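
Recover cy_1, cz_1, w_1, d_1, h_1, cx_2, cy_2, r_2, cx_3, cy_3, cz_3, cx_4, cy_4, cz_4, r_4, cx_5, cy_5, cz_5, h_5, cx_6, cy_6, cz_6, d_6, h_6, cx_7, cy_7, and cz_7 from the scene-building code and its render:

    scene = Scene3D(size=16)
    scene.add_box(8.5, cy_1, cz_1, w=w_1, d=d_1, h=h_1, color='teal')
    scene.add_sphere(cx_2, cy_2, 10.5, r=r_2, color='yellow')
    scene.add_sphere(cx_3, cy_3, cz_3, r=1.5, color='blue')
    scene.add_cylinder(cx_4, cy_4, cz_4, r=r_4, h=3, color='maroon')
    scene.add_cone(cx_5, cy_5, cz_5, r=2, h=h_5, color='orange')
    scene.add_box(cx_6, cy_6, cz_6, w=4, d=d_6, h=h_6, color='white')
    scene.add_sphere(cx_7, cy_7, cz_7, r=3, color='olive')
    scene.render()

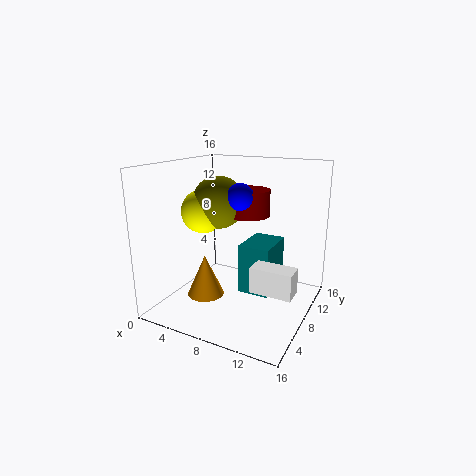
cy_1 = 7, cz_1 = 2, w_1 = 3.5, d_1 = 5, h_1 = 5.5, cx_2 = 3.5, cy_2 = 8, r_2 = 2.5, cx_3 = 8, cy_3 = 8.5, cz_3 = 12.5, cx_4 = 8, cy_4 = 10.5, cz_4 = 10, r_4 = 2.5, cx_5 = 5.5, cy_5 = 5, cz_5 = 2, h_5 = 4.5, cx_6 = 12, cy_6 = 2.5, cz_6 = 5, d_6 = 2, h_6 = 2.5, cx_7 = 5, cy_7 = 9, cz_7 = 11.5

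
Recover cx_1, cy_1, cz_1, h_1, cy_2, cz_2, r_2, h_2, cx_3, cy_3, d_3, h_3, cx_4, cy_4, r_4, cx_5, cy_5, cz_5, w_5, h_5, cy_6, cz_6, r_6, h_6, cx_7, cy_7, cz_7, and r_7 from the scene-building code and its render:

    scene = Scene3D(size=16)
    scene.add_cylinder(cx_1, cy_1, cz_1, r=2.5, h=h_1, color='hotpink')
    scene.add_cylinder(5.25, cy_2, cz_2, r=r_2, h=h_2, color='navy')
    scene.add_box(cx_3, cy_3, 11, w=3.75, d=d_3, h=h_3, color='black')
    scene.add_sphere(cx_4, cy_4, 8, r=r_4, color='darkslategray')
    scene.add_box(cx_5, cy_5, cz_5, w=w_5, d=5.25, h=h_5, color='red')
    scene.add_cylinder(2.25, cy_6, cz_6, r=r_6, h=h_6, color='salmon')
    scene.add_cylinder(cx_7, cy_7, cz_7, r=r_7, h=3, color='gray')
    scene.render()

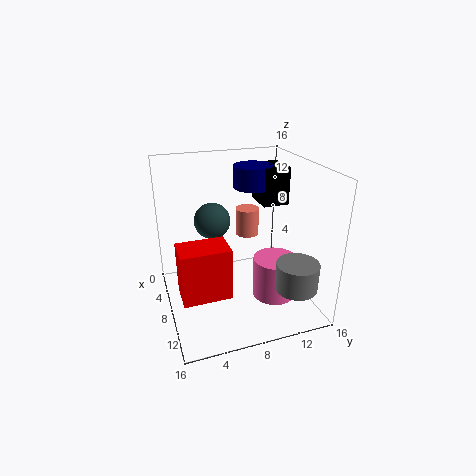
cx_1 = 9.5; cy_1 = 12; cz_1 = 0.75; h_1 = 4.75; cy_2 = 10.75; cz_2 = 12.75; r_2 = 2.25; h_2 = 2.5; cx_3 = 3.75; cy_3 = 11.25; d_3 = 3; h_3 = 4.25; cx_4 = 2.5; cy_4 = 6.5; r_4 = 2.25; cx_5 = 8; cy_5 = 1; cz_5 = 2.75; w_5 = 3.5; h_5 = 5.75; cy_6 = 11.25; cz_6 = 5.5; r_6 = 1.5; h_6 = 3.5; cx_7 = 13.25; cy_7 = 12.75; cz_7 = 3.75; r_7 = 2.25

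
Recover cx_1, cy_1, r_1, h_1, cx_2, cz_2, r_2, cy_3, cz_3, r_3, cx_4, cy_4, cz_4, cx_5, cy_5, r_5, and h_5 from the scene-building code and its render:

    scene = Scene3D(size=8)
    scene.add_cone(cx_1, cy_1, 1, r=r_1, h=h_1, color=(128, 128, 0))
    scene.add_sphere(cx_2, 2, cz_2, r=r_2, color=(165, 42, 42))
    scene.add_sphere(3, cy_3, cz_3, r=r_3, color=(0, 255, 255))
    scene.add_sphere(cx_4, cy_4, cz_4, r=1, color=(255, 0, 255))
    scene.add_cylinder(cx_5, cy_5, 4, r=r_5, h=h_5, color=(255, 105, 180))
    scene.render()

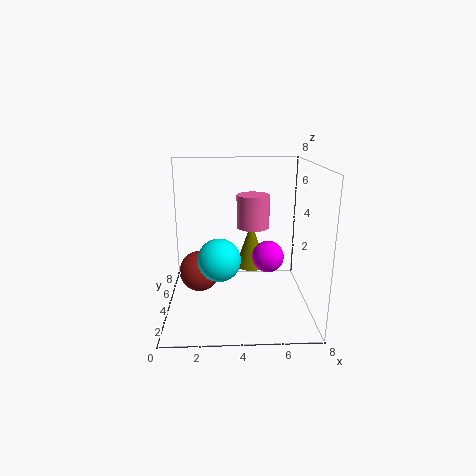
cx_1 = 5, cy_1 = 7, r_1 = 1, h_1 = 3, cx_2 = 2, cz_2 = 3, r_2 = 1, cy_3 = 1, cz_3 = 4, r_3 = 1, cx_4 = 6, cy_4 = 6, cz_4 = 2, cx_5 = 5, cy_5 = 6, r_5 = 1, h_5 = 2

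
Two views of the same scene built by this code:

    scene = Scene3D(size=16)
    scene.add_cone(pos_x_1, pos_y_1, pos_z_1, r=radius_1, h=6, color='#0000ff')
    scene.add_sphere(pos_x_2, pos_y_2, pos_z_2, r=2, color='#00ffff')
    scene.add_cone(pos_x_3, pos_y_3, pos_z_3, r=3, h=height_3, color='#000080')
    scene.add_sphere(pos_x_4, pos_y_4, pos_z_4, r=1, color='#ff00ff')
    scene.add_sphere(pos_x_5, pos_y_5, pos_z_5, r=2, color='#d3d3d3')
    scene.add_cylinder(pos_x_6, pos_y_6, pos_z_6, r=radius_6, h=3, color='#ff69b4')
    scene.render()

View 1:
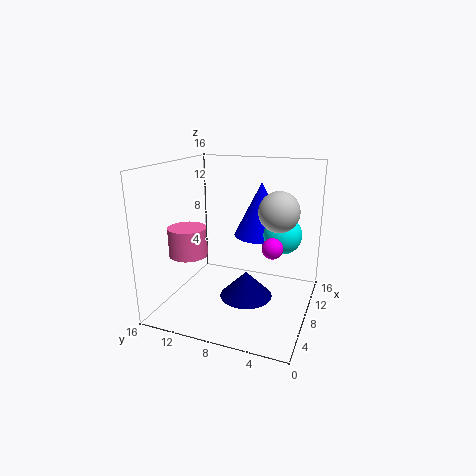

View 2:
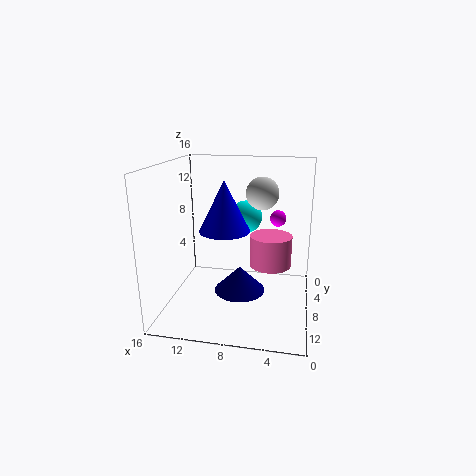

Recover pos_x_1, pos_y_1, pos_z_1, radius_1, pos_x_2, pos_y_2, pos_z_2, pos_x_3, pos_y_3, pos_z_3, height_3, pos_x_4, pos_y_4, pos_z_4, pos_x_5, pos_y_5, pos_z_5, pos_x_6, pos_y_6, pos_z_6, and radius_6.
pos_x_1 = 10, pos_y_1 = 6, pos_z_1 = 8, radius_1 = 3, pos_x_2 = 8, pos_y_2 = 3, pos_z_2 = 9, pos_x_3 = 8, pos_y_3 = 7, pos_z_3 = 1, height_3 = 3, pos_x_4 = 4, pos_y_4 = 3, pos_z_4 = 9, pos_x_5 = 6, pos_y_5 = 3, pos_z_5 = 12, pos_x_6 = 4, pos_y_6 = 12, pos_z_6 = 7, radius_6 = 2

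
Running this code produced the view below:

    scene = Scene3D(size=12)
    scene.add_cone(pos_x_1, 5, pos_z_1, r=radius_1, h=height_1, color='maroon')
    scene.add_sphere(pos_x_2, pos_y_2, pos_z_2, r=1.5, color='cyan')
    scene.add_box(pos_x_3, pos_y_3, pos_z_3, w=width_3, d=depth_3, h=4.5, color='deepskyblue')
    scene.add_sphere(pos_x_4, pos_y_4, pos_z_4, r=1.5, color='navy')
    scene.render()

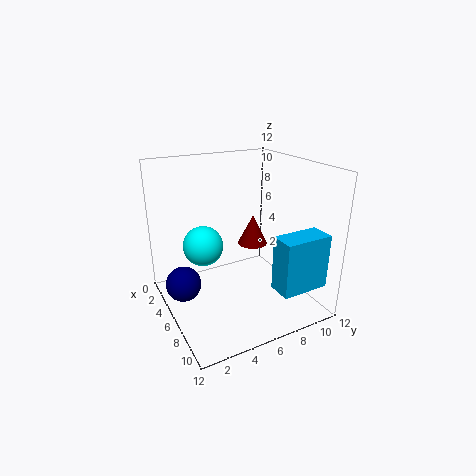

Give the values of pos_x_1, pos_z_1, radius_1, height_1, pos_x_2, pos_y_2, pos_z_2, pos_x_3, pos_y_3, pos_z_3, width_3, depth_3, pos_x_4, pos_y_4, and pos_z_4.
pos_x_1 = 10
pos_z_1 = 7.5
radius_1 = 1
height_1 = 2
pos_x_2 = 7
pos_y_2 = 2.5
pos_z_2 = 6.5
pos_x_3 = 9
pos_y_3 = 7.5
pos_z_3 = 2.5
width_3 = 2
depth_3 = 4
pos_x_4 = 4.5
pos_y_4 = 1.5
pos_z_4 = 2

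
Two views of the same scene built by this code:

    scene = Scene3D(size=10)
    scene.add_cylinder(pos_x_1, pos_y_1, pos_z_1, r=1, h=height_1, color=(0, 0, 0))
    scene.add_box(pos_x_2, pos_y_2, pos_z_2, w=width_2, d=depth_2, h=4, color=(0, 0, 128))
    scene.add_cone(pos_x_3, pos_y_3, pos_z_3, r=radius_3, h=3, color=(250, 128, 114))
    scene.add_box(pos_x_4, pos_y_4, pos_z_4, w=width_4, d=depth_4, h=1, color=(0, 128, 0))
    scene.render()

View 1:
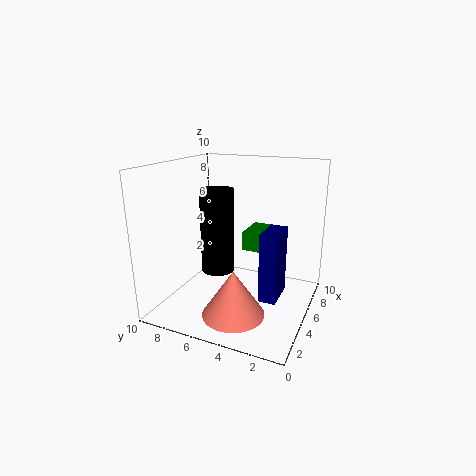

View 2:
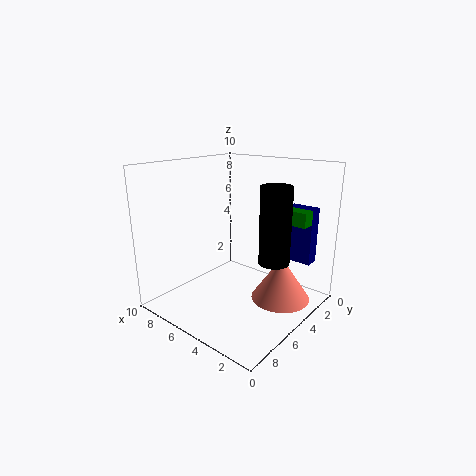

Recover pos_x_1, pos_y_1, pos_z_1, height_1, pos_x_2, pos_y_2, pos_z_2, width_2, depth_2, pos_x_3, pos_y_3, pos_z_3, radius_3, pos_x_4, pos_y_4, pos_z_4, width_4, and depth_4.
pos_x_1 = 2, pos_y_1 = 5, pos_z_1 = 4, height_1 = 5, pos_x_2 = 1, pos_y_2 = 1, pos_z_2 = 3, width_2 = 2, depth_2 = 1, pos_x_3 = 2, pos_y_3 = 4, pos_z_3 = 1, radius_3 = 2, pos_x_4 = 1, pos_y_4 = 1, pos_z_4 = 6, width_4 = 2, depth_4 = 2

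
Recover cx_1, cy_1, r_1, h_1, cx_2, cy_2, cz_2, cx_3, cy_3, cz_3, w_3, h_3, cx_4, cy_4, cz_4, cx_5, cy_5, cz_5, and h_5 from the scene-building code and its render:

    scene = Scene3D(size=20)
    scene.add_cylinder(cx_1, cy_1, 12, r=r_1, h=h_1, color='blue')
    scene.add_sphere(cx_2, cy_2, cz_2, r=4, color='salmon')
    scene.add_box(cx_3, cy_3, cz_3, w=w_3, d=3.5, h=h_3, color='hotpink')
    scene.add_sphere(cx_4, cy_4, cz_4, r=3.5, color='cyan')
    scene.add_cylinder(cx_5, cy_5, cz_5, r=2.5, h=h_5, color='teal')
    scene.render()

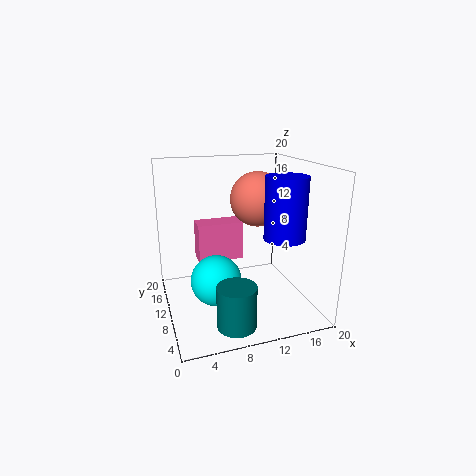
cx_1 = 13.5; cy_1 = 3; r_1 = 2.5; h_1 = 7.5; cx_2 = 14; cy_2 = 13; cz_2 = 14.5; cx_3 = 5.5; cy_3 = 15; cz_3 = 4.5; w_3 = 7; h_3 = 6; cx_4 = 6.5; cy_4 = 9; cz_4 = 4.5; cx_5 = 7.5; cy_5 = 3; cz_5 = 1; h_5 = 5.5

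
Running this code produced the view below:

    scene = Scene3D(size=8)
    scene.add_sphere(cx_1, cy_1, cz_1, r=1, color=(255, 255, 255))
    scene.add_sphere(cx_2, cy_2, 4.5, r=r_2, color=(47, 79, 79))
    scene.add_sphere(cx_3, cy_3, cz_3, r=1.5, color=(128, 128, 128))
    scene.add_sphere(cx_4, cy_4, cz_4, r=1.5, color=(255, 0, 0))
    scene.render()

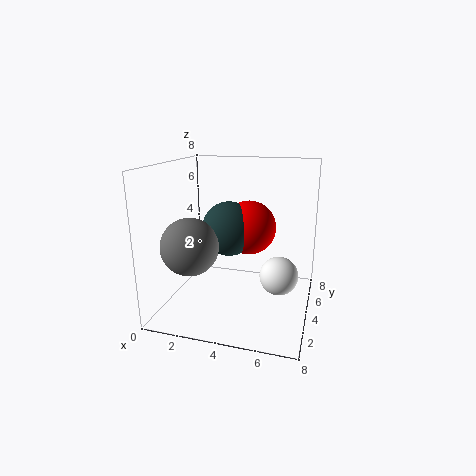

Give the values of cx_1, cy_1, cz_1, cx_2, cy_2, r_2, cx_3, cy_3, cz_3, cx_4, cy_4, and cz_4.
cx_1 = 6.5, cy_1 = 3, cz_1 = 2.5, cx_2 = 3.5, cy_2 = 4, r_2 = 1.5, cx_3 = 2, cy_3 = 2, cz_3 = 4, cx_4 = 4.5, cy_4 = 4.5, cz_4 = 4.5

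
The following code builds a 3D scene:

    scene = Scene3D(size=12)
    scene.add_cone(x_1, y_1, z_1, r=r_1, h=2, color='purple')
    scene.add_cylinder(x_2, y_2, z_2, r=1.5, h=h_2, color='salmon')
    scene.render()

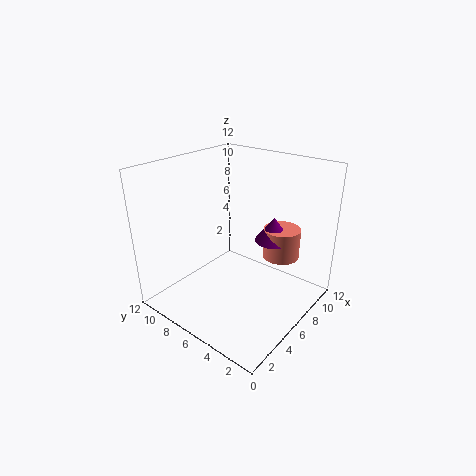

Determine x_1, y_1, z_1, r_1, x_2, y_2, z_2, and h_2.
x_1 = 7.5
y_1 = 3.5
z_1 = 6
r_1 = 1.5
x_2 = 8
y_2 = 3
z_2 = 4.5
h_2 = 2.5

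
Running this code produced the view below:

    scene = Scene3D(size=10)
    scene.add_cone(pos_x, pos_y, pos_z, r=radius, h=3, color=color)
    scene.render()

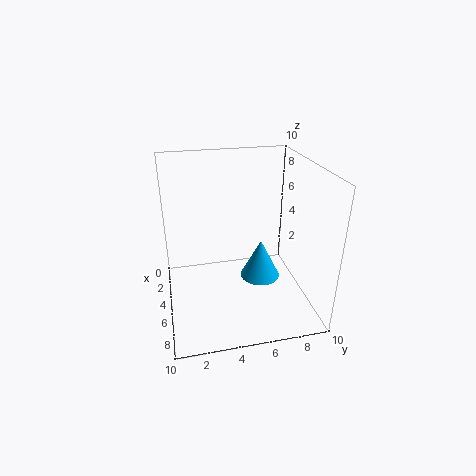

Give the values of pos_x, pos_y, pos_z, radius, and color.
pos_x = 4; pos_y = 7; pos_z = 1; radius = 1.5; color = 'deepskyblue'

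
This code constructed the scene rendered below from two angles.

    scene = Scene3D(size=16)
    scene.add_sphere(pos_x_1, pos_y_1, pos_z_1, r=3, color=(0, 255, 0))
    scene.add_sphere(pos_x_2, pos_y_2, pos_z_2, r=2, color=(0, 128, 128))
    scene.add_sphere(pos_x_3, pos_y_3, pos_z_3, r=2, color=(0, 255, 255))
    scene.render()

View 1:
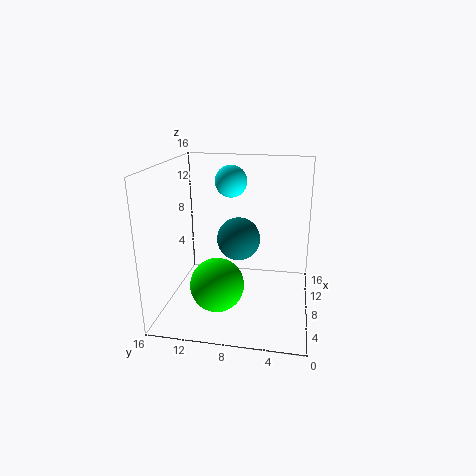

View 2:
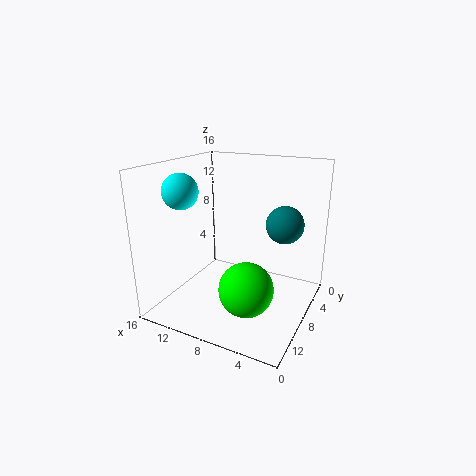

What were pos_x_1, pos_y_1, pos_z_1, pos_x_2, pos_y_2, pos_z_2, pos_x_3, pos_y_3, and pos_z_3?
pos_x_1 = 6
pos_y_1 = 10
pos_z_1 = 3
pos_x_2 = 3
pos_y_2 = 7
pos_z_2 = 10
pos_x_3 = 14
pos_y_3 = 10
pos_z_3 = 13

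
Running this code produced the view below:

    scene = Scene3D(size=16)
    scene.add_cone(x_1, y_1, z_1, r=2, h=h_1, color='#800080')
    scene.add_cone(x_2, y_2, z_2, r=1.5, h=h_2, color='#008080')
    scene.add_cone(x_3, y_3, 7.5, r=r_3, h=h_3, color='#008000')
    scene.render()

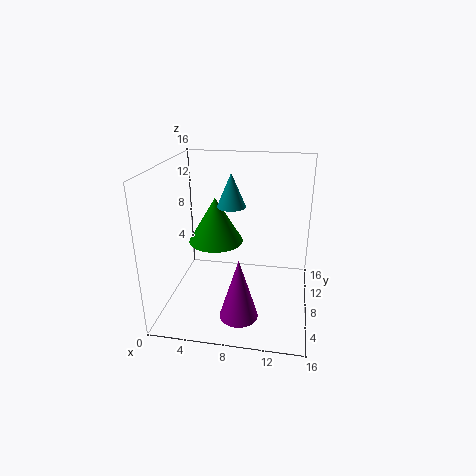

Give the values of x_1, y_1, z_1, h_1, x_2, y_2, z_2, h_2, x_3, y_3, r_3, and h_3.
x_1 = 9
y_1 = 3
z_1 = 1.5
h_1 = 6.5
x_2 = 7.5
y_2 = 7
z_2 = 12
h_2 = 3.5
x_3 = 5.5
y_3 = 8
r_3 = 3
h_3 = 5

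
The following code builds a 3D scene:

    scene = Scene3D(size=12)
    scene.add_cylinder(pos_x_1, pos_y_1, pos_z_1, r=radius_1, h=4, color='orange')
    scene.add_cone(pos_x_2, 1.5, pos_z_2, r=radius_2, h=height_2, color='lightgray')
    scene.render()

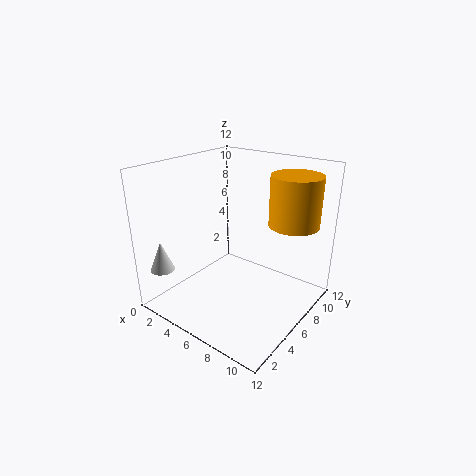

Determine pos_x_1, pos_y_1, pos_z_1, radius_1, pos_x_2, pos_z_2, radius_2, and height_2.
pos_x_1 = 10; pos_y_1 = 8; pos_z_1 = 7.5; radius_1 = 2; pos_x_2 = 1.5; pos_z_2 = 3.5; radius_2 = 1; height_2 = 2.5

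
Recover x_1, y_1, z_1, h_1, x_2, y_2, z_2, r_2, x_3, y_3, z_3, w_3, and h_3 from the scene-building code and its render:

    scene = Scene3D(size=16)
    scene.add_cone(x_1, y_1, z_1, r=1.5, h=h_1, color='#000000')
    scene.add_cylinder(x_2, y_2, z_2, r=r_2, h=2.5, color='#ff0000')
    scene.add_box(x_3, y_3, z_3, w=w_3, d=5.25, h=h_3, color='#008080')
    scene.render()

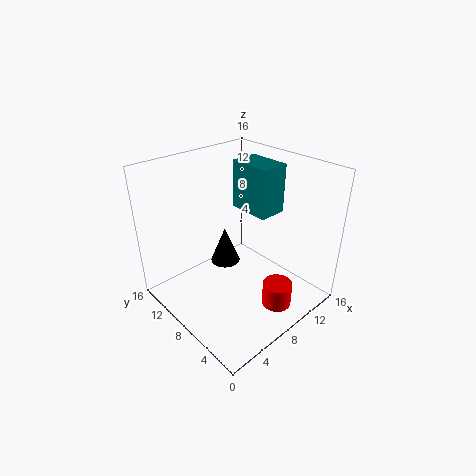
x_1 = 5.5, y_1 = 7.25, z_1 = 6.75, h_1 = 3.75, x_2 = 7.75, y_2 = 1.75, z_2 = 3, r_2 = 1.5, x_3 = 12, y_3 = 8, z_3 = 8.75, w_3 = 3.5, h_3 = 6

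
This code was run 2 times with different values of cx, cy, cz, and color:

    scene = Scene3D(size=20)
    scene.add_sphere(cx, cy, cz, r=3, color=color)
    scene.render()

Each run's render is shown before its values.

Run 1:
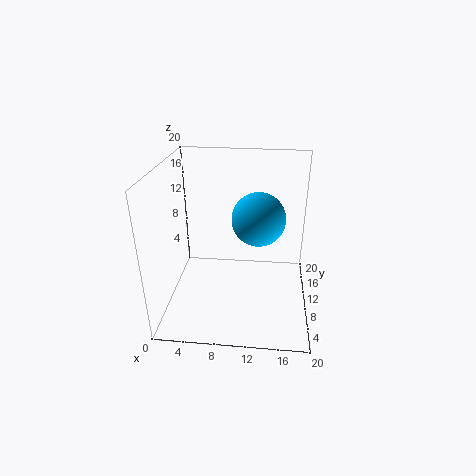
cx = 13, cy = 3.5, cz = 16, color = 'deepskyblue'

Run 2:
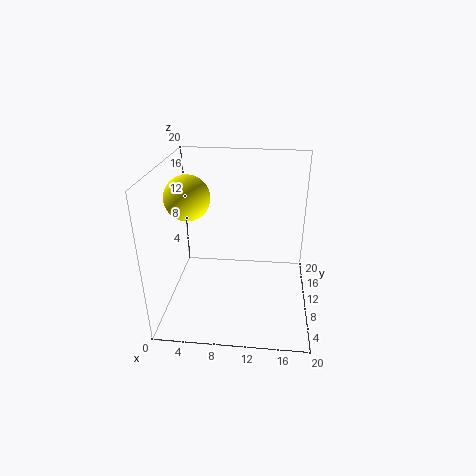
cx = 3.5, cy = 9, cz = 16, color = 'yellow'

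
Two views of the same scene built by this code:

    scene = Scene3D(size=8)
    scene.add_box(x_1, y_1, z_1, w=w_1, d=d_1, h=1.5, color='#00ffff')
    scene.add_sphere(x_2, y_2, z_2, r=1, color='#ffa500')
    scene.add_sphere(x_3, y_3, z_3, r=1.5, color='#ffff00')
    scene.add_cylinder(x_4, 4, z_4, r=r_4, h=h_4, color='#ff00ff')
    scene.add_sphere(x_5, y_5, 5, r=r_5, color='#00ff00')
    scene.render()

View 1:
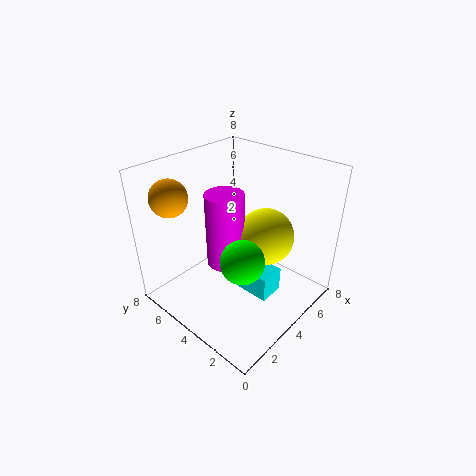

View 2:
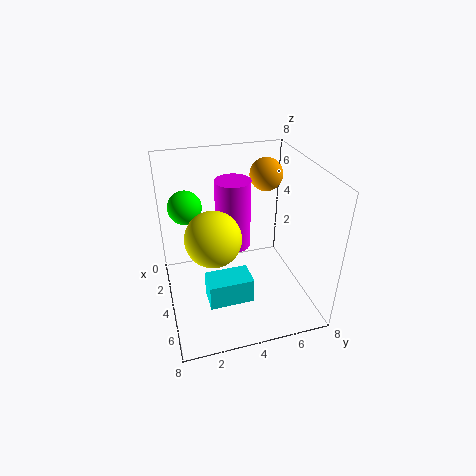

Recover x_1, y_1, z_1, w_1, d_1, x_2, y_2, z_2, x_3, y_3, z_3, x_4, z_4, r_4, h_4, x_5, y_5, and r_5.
x_1 = 4, y_1 = 2, z_1 = 0.5, w_1 = 1.5, d_1 = 2.5, x_2 = 1.5, y_2 = 6.5, z_2 = 6.5, x_3 = 4.5, y_3 = 2.5, z_3 = 4.5, x_4 = 3, z_4 = 3, r_4 = 1, h_4 = 4, x_5 = 1.5, y_5 = 1.5, r_5 = 1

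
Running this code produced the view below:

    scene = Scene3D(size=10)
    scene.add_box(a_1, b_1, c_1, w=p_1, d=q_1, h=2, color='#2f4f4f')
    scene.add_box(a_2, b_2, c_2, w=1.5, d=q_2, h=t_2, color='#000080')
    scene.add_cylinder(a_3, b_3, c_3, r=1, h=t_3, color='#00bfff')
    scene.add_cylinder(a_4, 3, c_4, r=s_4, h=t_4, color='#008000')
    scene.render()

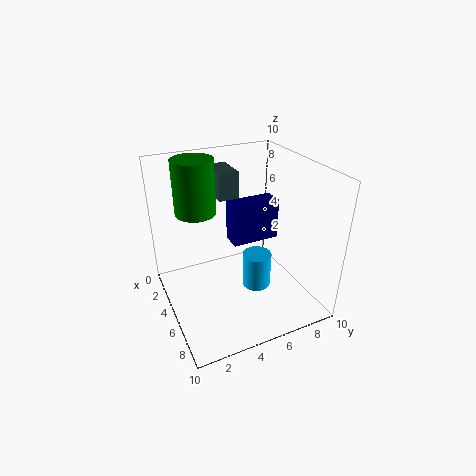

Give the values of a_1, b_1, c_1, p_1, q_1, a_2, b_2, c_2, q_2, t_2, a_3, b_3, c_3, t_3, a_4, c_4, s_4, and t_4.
a_1 = 0.5
b_1 = 4.5
c_1 = 7
p_1 = 2.5
q_1 = 1.5
a_2 = 3
b_2 = 5
c_2 = 4
q_2 = 3.5
t_2 = 3
a_3 = 6
b_3 = 6
c_3 = 1.5
t_3 = 2.5
a_4 = 2
c_4 = 6
s_4 = 1.5
t_4 = 4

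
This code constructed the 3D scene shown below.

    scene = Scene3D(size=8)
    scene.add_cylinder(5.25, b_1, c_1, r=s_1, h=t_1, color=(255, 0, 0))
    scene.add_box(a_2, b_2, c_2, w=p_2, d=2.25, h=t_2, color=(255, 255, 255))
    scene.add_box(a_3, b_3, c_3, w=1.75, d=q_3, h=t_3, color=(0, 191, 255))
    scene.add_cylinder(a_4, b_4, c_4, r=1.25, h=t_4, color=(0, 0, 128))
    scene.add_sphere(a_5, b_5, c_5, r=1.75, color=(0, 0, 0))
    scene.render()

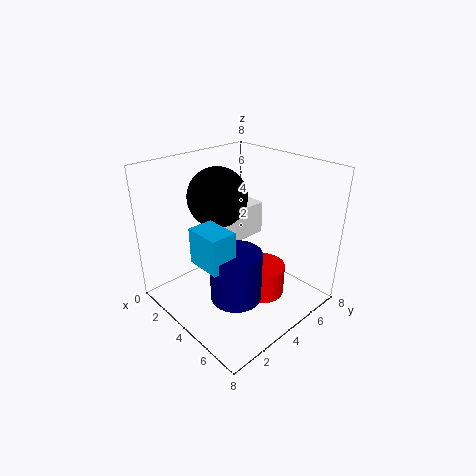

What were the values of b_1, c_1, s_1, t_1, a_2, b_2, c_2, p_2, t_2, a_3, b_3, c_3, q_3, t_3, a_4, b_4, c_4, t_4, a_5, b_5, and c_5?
b_1 = 4.75, c_1 = 0.75, s_1 = 1.25, t_1 = 1.75, a_2 = 1.75, b_2 = 4.75, c_2 = 3, p_2 = 1.25, t_2 = 2, a_3 = 4.5, b_3 = 0.5, c_3 = 4.25, q_3 = 1.25, t_3 = 1.75, a_4 = 6, b_4 = 2, c_4 = 2.25, t_4 = 2.5, a_5 = 2, b_5 = 4.25, c_5 = 5.75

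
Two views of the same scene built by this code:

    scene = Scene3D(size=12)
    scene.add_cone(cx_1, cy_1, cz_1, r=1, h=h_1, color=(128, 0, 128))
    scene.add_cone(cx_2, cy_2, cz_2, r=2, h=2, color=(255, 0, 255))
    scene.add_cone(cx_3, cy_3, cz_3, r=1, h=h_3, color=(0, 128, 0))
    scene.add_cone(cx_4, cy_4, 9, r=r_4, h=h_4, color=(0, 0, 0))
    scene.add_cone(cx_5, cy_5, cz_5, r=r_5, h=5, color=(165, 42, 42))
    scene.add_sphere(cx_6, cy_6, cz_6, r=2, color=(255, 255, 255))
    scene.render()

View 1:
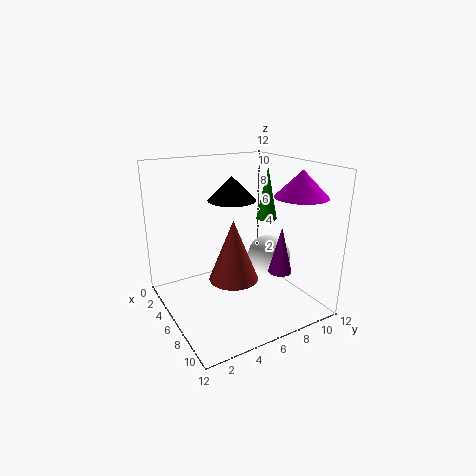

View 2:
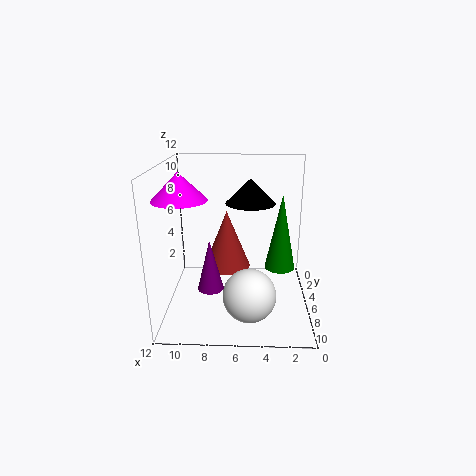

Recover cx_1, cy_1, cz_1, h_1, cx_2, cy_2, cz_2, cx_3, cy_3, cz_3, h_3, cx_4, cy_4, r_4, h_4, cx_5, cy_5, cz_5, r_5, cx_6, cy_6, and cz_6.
cx_1 = 8; cy_1 = 9; cz_1 = 3; h_1 = 4; cx_2 = 10; cy_2 = 9; cz_2 = 10; cx_3 = 3; cy_3 = 11; cz_3 = 6; h_3 = 5; cx_4 = 5; cy_4 = 6; r_4 = 2; h_4 = 2; cx_5 = 7; cy_5 = 5; cz_5 = 3; r_5 = 2; cx_6 = 5; cy_6 = 10; cz_6 = 3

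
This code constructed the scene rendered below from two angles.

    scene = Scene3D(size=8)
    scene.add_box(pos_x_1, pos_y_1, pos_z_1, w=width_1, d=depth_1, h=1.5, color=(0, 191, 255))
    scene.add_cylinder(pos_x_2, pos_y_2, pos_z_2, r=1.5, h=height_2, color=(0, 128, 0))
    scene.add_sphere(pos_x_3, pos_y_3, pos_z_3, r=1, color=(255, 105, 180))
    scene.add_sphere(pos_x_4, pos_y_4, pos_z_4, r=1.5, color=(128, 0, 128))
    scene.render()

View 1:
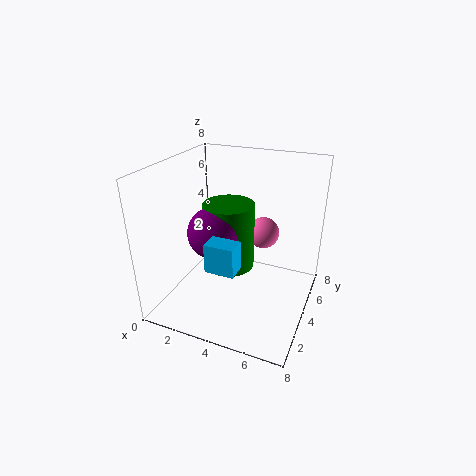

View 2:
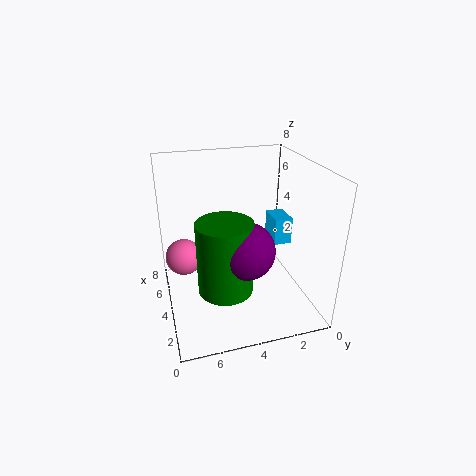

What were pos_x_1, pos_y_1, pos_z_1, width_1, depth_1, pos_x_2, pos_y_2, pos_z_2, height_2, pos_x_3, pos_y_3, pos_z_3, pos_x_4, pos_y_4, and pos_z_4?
pos_x_1 = 3.5
pos_y_1 = 1
pos_z_1 = 3.5
width_1 = 1.5
depth_1 = 1
pos_x_2 = 3
pos_y_2 = 5
pos_z_2 = 1.5
height_2 = 4
pos_x_3 = 4.5
pos_y_3 = 7
pos_z_3 = 3
pos_x_4 = 2.5
pos_y_4 = 4
pos_z_4 = 4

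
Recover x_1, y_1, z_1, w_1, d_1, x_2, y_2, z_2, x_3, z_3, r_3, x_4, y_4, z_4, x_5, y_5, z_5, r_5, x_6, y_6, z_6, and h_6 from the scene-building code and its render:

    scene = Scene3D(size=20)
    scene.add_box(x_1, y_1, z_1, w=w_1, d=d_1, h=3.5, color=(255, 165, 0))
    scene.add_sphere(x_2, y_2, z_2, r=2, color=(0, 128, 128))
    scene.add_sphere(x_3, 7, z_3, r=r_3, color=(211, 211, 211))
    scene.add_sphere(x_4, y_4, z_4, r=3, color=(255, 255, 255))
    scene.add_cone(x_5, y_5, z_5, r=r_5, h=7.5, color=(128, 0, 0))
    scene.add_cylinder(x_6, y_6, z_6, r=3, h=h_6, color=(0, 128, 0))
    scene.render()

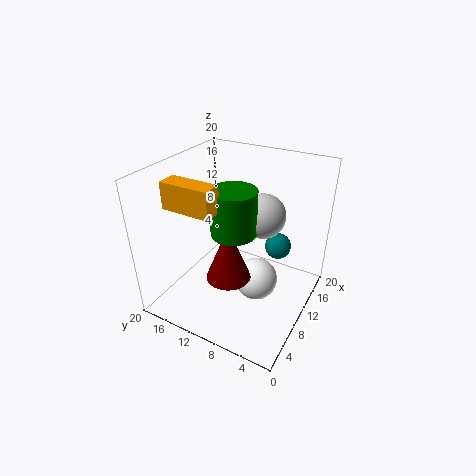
x_1 = 3
y_1 = 10
z_1 = 16
w_1 = 2.5
d_1 = 6.5
x_2 = 16.5
y_2 = 6.5
z_2 = 6
x_3 = 11.5
z_3 = 13.5
r_3 = 3
x_4 = 10
y_4 = 7
z_4 = 4
x_5 = 6.5
y_5 = 9.5
z_5 = 6
r_5 = 3
x_6 = 8
y_6 = 9.5
z_6 = 12
h_6 = 6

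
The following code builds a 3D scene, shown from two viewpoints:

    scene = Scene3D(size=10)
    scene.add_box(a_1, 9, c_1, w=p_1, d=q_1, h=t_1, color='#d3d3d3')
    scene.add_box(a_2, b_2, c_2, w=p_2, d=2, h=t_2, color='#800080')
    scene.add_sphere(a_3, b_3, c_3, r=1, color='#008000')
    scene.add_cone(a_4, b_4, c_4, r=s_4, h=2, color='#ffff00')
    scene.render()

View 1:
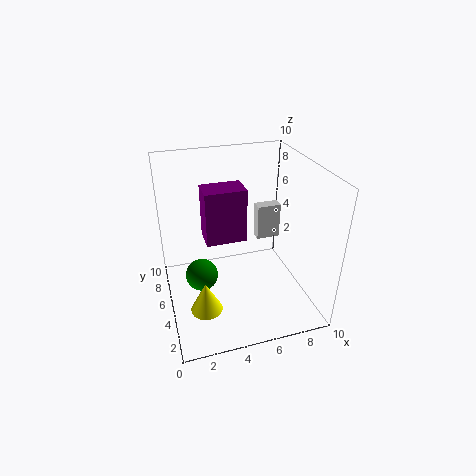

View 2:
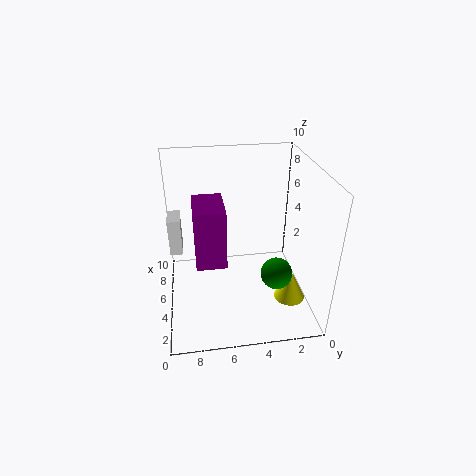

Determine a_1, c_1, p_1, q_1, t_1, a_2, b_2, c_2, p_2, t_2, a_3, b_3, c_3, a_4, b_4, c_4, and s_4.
a_1 = 8, c_1 = 2, p_1 = 2, q_1 = 1, t_1 = 3, a_2 = 3, b_2 = 6, c_2 = 4, p_2 = 3, t_2 = 4, a_3 = 2, b_3 = 3, c_3 = 4, a_4 = 2, b_4 = 2, c_4 = 2, s_4 = 1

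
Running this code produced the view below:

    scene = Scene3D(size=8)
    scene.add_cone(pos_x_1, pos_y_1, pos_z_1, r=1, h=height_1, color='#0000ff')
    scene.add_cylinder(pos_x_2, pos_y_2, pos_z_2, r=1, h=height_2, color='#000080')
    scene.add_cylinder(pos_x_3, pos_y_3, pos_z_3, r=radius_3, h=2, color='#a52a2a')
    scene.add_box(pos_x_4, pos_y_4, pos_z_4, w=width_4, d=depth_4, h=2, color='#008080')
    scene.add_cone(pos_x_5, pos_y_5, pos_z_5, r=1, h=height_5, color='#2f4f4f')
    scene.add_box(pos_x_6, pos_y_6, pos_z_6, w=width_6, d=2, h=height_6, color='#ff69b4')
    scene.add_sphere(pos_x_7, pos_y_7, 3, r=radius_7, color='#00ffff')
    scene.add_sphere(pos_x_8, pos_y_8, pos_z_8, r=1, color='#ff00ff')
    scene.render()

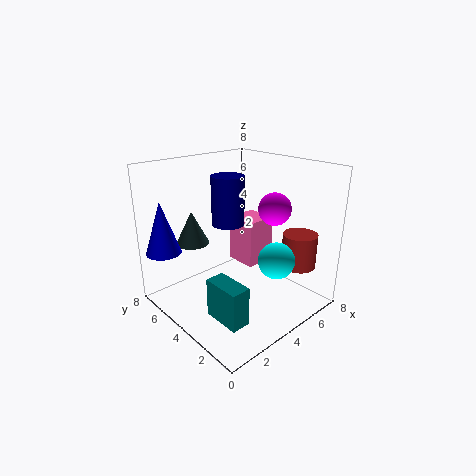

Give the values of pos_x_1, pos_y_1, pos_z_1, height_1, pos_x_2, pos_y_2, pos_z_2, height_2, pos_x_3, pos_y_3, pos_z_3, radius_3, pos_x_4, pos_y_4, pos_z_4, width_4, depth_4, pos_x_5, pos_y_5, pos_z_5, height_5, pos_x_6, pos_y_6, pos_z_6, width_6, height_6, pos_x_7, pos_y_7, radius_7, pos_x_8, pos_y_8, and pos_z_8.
pos_x_1 = 1; pos_y_1 = 7; pos_z_1 = 3; height_1 = 3; pos_x_2 = 5; pos_y_2 = 6; pos_z_2 = 4; height_2 = 3; pos_x_3 = 7; pos_y_3 = 2; pos_z_3 = 2; radius_3 = 1; pos_x_4 = 1; pos_y_4 = 1; pos_z_4 = 1; width_4 = 1; depth_4 = 2; pos_x_5 = 3; pos_y_5 = 7; pos_z_5 = 3; height_5 = 2; pos_x_6 = 6; pos_y_6 = 5; pos_z_6 = 1; width_6 = 2; height_6 = 3; pos_x_7 = 5; pos_y_7 = 2; radius_7 = 1; pos_x_8 = 7; pos_y_8 = 4; pos_z_8 = 5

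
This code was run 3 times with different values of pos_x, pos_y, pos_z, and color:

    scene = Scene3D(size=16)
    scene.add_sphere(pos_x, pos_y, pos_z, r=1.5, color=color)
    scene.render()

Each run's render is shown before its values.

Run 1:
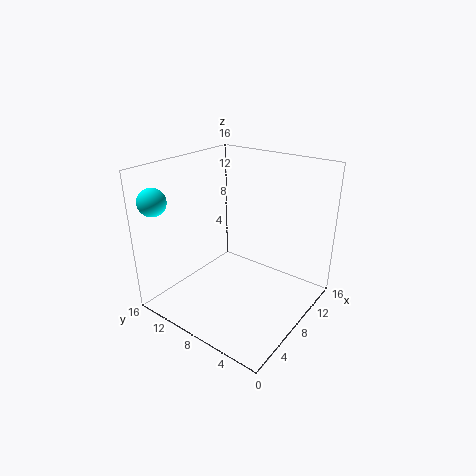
pos_x = 2, pos_y = 14.5, pos_z = 12.5, color = 'cyan'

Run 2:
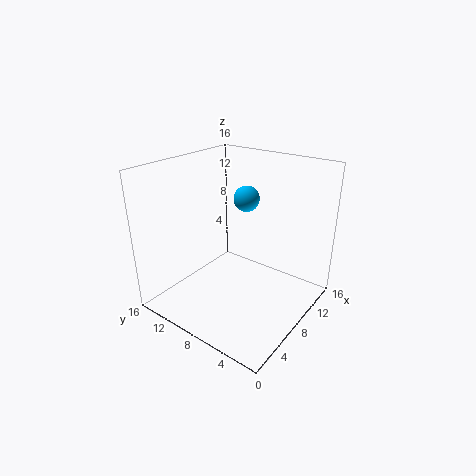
pos_x = 11, pos_y = 9, pos_z = 11.5, color = 'deepskyblue'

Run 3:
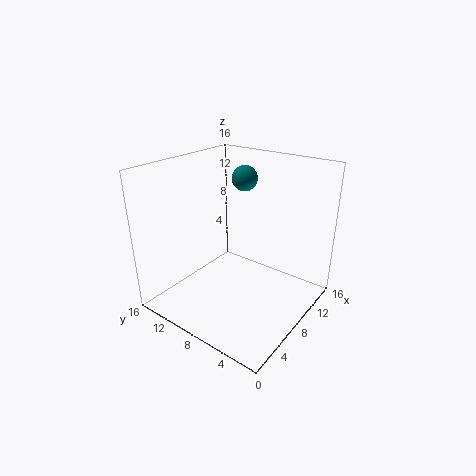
pos_x = 12, pos_y = 10, pos_z = 13.5, color = 'teal'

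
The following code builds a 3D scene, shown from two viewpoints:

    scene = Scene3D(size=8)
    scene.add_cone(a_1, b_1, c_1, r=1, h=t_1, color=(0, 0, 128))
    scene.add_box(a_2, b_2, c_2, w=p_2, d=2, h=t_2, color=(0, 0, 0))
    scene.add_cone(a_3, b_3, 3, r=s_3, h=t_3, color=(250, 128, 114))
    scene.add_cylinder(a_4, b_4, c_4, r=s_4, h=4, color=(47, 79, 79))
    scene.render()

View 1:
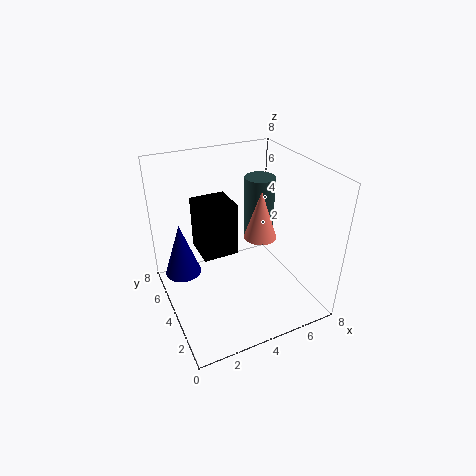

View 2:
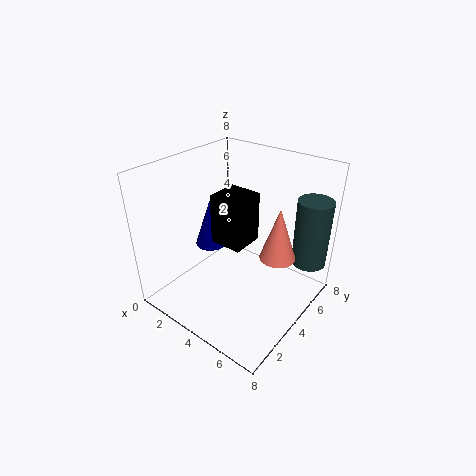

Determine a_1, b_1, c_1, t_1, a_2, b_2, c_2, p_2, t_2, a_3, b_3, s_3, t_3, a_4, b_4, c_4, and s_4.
a_1 = 1
b_1 = 5
c_1 = 2
t_1 = 3
a_2 = 2
b_2 = 4
c_2 = 3
p_2 = 2
t_2 = 3
a_3 = 6
b_3 = 5
s_3 = 1
t_3 = 3
a_4 = 7
b_4 = 7
c_4 = 2
s_4 = 1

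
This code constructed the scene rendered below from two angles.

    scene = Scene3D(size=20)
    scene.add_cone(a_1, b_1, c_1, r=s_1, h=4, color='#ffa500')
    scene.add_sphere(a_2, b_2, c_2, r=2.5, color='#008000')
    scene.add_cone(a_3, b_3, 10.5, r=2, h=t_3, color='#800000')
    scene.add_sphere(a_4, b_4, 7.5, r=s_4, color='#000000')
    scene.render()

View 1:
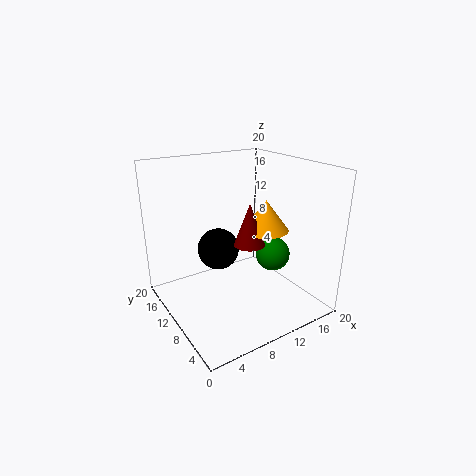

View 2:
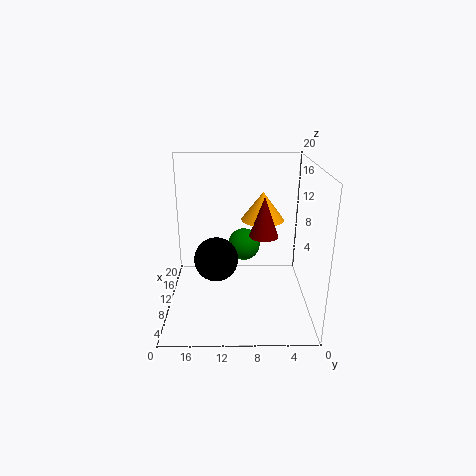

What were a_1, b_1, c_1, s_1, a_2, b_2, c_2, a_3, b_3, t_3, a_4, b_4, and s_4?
a_1 = 12, b_1 = 6.5, c_1 = 12, s_1 = 3, a_2 = 15.5, b_2 = 9, c_2 = 6.5, a_3 = 9.5, b_3 = 6.5, t_3 = 5.5, a_4 = 8.5, b_4 = 13, s_4 = 3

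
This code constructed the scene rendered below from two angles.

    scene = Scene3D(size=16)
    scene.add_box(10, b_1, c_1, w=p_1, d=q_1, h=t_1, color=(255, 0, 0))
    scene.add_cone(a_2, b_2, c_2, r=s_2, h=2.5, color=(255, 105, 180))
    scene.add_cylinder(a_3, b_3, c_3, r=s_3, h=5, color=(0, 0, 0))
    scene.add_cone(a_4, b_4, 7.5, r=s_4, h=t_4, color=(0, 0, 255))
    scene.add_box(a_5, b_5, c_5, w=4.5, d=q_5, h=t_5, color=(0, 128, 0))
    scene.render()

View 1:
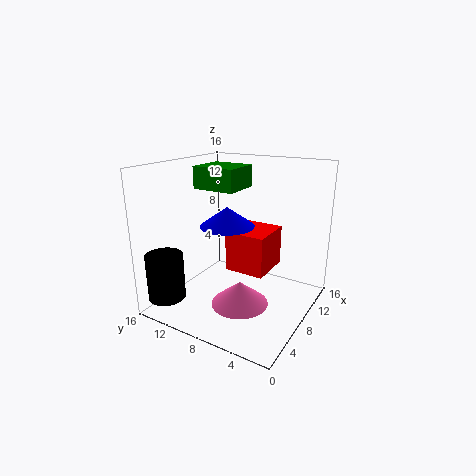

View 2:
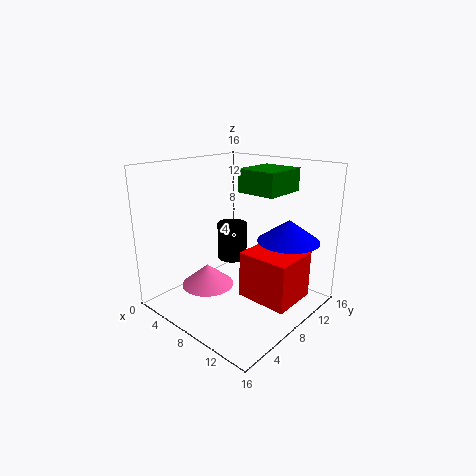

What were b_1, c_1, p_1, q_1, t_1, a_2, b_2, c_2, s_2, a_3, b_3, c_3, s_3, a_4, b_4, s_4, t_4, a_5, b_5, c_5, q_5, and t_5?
b_1 = 6
c_1 = 2.5
p_1 = 5.5
q_1 = 5
t_1 = 5
a_2 = 5
b_2 = 6
c_2 = 2
s_2 = 3
a_3 = 2
b_3 = 13.5
c_3 = 2
s_3 = 2
a_4 = 12
b_4 = 12
s_4 = 3.5
t_4 = 2.5
a_5 = 7.5
b_5 = 8.5
c_5 = 13
q_5 = 5
t_5 = 2.5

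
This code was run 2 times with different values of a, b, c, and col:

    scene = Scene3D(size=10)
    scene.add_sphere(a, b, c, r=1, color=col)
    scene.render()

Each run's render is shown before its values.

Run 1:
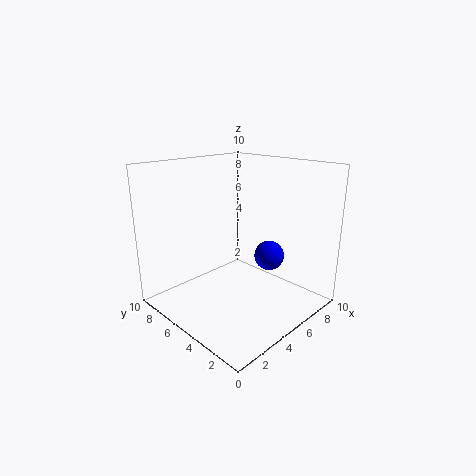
a = 6; b = 3; c = 4; col = 'blue'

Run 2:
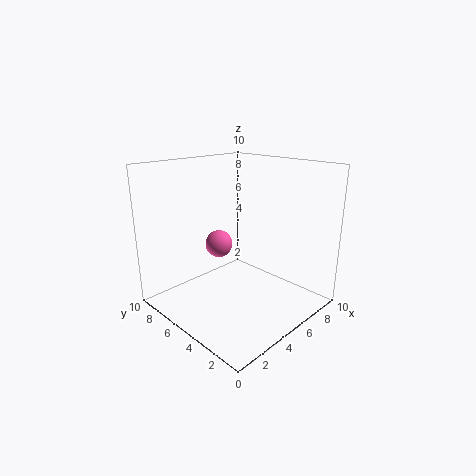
a = 5; b = 7; c = 4; col = 'hotpink'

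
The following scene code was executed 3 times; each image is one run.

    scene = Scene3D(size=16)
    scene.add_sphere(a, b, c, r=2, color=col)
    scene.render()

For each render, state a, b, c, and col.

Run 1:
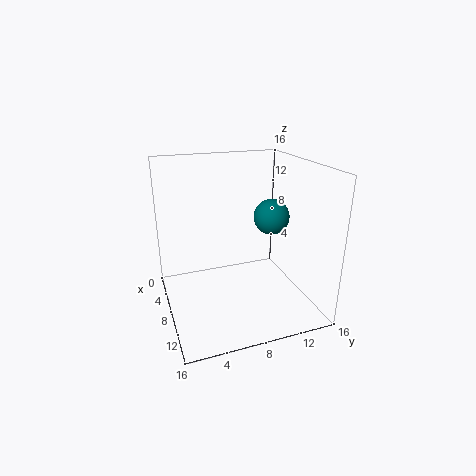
a = 8
b = 12
c = 10
col = 'teal'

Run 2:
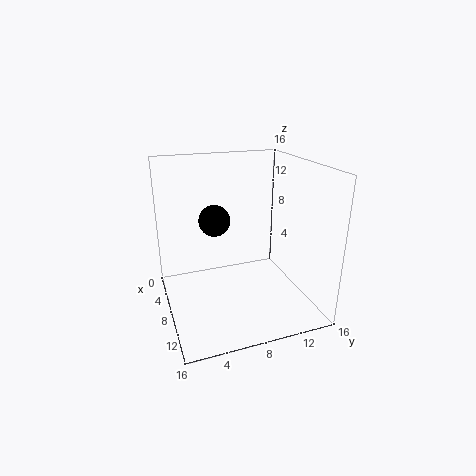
a = 2
b = 7
c = 8
col = 'black'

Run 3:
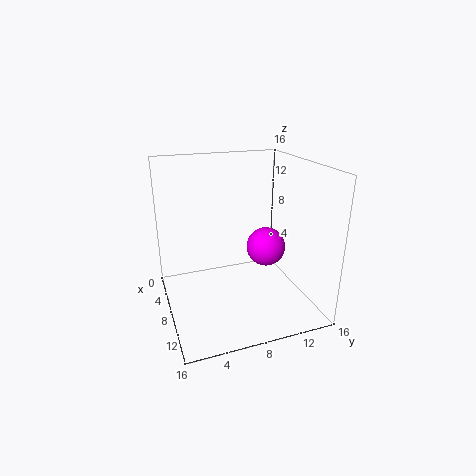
a = 11
b = 10
c = 8
col = 'magenta'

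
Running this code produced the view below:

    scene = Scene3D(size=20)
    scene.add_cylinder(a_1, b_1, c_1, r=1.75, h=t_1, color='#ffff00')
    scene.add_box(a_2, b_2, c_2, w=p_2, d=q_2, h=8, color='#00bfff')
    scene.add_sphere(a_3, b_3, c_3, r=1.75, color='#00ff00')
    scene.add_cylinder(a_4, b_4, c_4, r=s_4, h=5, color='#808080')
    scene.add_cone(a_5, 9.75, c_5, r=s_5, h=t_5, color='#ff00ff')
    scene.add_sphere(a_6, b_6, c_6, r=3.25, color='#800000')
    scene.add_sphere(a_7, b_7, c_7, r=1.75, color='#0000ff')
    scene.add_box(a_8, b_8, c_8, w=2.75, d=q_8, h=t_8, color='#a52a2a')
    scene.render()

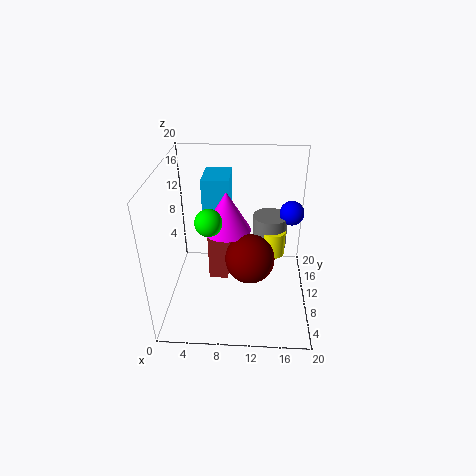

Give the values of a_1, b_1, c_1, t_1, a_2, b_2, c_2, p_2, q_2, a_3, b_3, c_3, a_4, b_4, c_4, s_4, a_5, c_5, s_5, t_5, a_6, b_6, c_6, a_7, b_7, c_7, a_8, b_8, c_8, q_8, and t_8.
a_1 = 15, b_1 = 12.25, c_1 = 6.25, t_1 = 3.75, a_2 = 4.5, b_2 = 13.75, c_2 = 8.75, p_2 = 4, q_2 = 5.5, a_3 = 6.5, b_3 = 7, c_3 = 14, a_4 = 14.5, b_4 = 13.5, c_4 = 6.75, s_4 = 2.5, a_5 = 8.5, c_5 = 11.5, s_5 = 3.25, t_5 = 5.5, a_6 = 11.75, b_6 = 7, c_6 = 8.75, a_7 = 17.5, b_7 = 13.5, c_7 = 12.25, a_8 = 5.75, b_8 = 9.75, c_8 = 3, q_8 = 7, t_8 = 8.75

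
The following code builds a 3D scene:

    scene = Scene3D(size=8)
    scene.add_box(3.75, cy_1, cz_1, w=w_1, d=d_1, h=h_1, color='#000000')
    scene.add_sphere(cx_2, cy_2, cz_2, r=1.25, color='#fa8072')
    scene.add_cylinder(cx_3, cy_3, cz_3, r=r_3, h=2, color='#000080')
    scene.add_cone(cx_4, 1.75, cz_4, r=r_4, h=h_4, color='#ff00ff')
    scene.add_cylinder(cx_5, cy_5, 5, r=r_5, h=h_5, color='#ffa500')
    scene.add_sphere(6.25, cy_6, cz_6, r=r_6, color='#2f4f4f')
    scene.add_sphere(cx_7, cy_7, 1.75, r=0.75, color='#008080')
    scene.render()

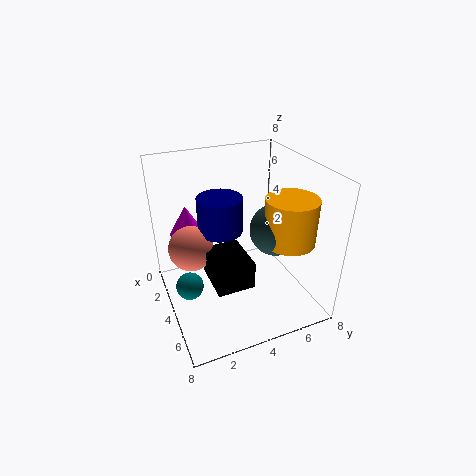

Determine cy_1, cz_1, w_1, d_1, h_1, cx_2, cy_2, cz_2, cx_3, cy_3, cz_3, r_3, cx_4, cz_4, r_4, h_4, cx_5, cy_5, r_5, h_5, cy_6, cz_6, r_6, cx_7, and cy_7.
cy_1 = 2, cz_1 = 2.25, w_1 = 2.5, d_1 = 2, h_1 = 1.5, cx_2 = 3.25, cy_2 = 1.5, cz_2 = 3.5, cx_3 = 3.25, cy_3 = 3.25, cz_3 = 4.25, r_3 = 1.25, cx_4 = 1.5, cz_4 = 3.5, r_4 = 1, h_4 = 1.75, cx_5 = 6.75, cy_5 = 5.5, r_5 = 1.25, h_5 = 2.25, cy_6 = 5, cz_6 = 5.5, r_6 = 1.25, cx_7 = 4.25, cy_7 = 1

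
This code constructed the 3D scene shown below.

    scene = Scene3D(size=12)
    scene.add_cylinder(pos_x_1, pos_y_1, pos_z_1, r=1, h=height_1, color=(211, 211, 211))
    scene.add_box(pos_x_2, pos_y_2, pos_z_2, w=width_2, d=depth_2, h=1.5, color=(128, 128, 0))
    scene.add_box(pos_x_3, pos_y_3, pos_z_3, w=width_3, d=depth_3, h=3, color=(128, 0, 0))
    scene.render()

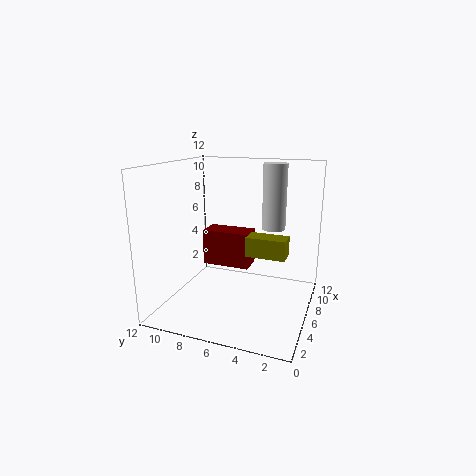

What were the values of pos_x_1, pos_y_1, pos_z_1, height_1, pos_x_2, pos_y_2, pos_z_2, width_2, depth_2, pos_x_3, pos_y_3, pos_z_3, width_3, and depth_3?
pos_x_1 = 8
pos_y_1 = 3.5
pos_z_1 = 6.5
height_1 = 5.5
pos_x_2 = 3.5
pos_y_2 = 1.5
pos_z_2 = 5.5
width_2 = 1.5
depth_2 = 3
pos_x_3 = 5.5
pos_y_3 = 5
pos_z_3 = 3.5
width_3 = 2
depth_3 = 4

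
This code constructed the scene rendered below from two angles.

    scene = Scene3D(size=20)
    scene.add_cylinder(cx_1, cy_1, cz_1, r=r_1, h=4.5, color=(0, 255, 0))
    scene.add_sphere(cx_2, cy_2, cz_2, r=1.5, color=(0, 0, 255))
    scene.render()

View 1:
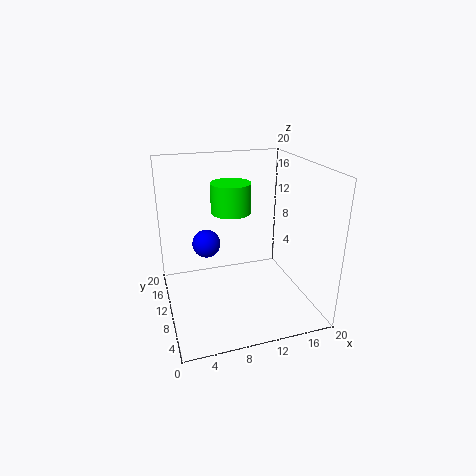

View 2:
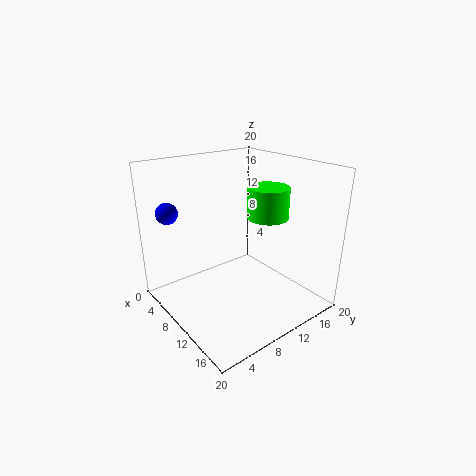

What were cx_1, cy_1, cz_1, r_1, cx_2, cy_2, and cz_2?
cx_1 = 10.5
cy_1 = 15
cz_1 = 12
r_1 = 3
cx_2 = 4
cy_2 = 2.5
cz_2 = 13.5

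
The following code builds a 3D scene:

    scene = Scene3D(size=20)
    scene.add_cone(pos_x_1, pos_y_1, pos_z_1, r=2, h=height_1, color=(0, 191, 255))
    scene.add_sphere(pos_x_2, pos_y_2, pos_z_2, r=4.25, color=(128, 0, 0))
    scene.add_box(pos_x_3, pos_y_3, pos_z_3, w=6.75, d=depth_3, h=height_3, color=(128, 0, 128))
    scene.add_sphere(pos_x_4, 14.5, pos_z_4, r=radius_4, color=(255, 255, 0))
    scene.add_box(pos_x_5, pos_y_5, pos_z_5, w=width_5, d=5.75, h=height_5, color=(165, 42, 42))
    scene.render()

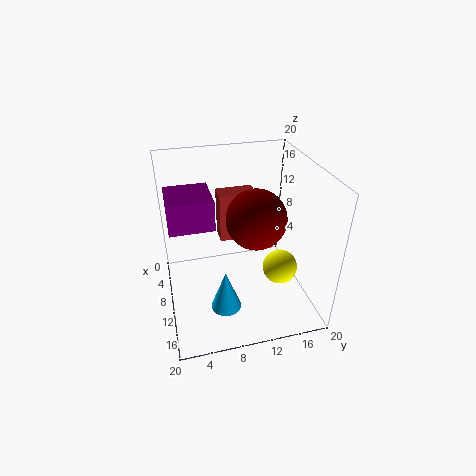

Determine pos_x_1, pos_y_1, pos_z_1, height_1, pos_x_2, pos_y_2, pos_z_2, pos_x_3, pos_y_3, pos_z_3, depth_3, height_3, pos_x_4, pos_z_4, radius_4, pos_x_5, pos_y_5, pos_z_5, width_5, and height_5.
pos_x_1 = 15.25; pos_y_1 = 7; pos_z_1 = 3; height_1 = 5.5; pos_x_2 = 9.5; pos_y_2 = 12.75; pos_z_2 = 12.25; pos_x_3 = 1.5; pos_y_3 = 0.75; pos_z_3 = 10.5; depth_3 = 6.5; height_3 = 4.5; pos_x_4 = 14.75; pos_z_4 = 7.75; radius_4 = 2.25; pos_x_5 = 0.75; pos_y_5 = 8.75; pos_z_5 = 5.75; width_5 = 3.25; height_5 = 7.75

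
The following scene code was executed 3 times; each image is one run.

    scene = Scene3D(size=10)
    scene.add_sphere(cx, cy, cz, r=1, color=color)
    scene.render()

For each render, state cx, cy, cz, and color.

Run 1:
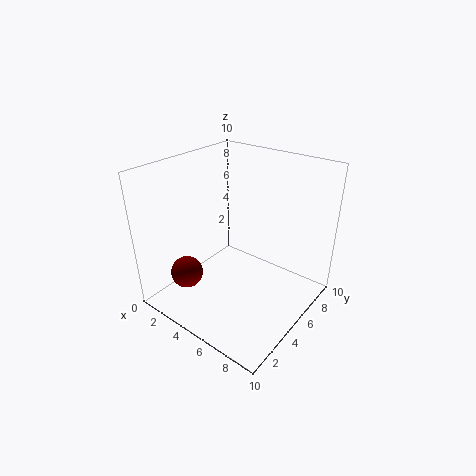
cx = 4, cy = 1, cz = 4, color = 'maroon'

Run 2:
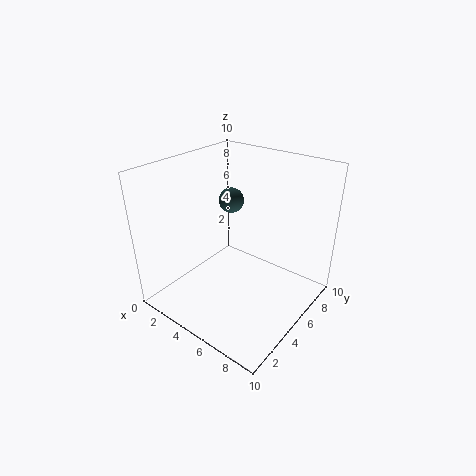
cx = 2, cy = 8, cz = 6, color = 'darkslategray'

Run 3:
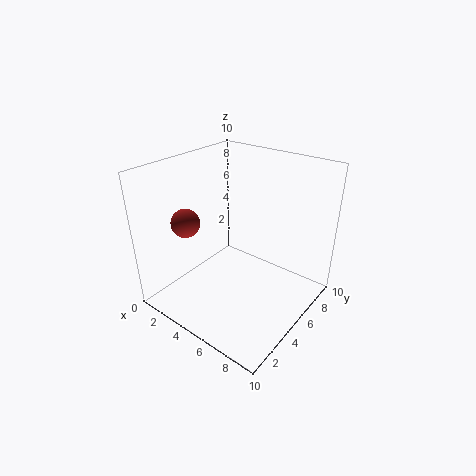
cx = 2, cy = 3, cz = 6, color = 'brown'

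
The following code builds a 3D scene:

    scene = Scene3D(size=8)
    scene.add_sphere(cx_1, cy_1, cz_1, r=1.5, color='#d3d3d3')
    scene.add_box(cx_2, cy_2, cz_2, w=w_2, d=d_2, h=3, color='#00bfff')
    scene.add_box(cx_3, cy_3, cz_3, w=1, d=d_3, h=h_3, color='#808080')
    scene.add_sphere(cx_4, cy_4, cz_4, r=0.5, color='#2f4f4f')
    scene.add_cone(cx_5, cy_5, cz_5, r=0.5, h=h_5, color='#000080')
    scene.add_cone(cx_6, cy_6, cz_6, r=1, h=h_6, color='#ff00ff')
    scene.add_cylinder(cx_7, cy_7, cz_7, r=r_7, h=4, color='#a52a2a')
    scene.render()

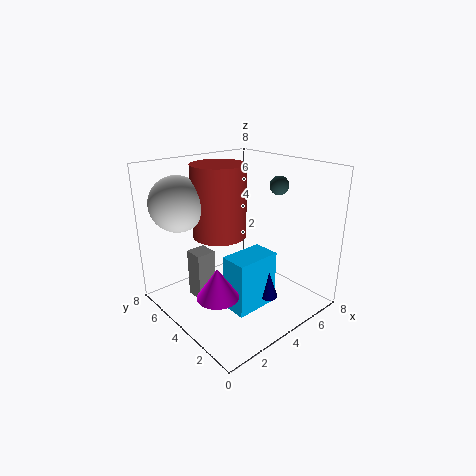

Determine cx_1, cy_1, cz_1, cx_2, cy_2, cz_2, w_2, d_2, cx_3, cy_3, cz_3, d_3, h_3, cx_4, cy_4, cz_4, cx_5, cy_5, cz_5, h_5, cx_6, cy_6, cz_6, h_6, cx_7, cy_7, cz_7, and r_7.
cx_1 = 1.5; cy_1 = 6; cz_1 = 6; cx_2 = 2.5; cy_2 = 2; cz_2 = 0.5; w_2 = 2.5; d_2 = 1.5; cx_3 = 1; cy_3 = 3.5; cz_3 = 1.5; d_3 = 1; h_3 = 2.5; cx_4 = 5.5; cy_4 = 2.5; cz_4 = 7; cx_5 = 4.5; cy_5 = 2; cz_5 = 1; h_5 = 1.5; cx_6 = 1; cy_6 = 2; cz_6 = 2.5; h_6 = 1.5; cx_7 = 3.5; cy_7 = 5; cz_7 = 4; r_7 = 1.5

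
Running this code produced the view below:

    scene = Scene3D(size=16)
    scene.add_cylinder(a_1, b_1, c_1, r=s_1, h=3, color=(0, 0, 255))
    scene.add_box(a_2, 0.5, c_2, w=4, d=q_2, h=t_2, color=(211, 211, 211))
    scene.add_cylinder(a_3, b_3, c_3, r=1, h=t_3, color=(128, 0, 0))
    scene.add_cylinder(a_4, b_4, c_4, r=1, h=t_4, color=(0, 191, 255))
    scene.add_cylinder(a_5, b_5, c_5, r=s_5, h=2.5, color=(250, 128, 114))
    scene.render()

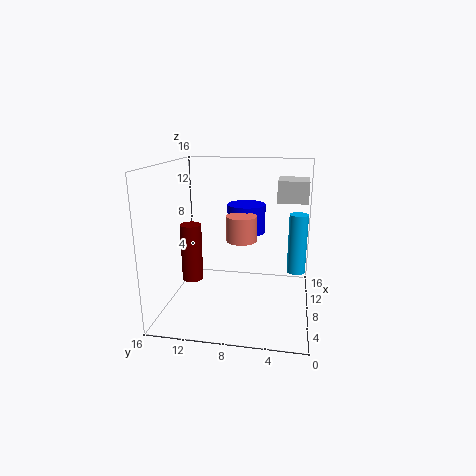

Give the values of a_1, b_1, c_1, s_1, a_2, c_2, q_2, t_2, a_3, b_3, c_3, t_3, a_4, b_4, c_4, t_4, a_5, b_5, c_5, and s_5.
a_1 = 7.5, b_1 = 7, c_1 = 9, s_1 = 2, a_2 = 10.5, c_2 = 11.5, q_2 = 3.5, t_2 = 2.5, a_3 = 2.5, b_3 = 11.5, c_3 = 5.5, t_3 = 5.5, a_4 = 8, b_4 = 1.5, c_4 = 4.5, t_4 = 6.5, a_5 = 4.5, b_5 = 7, c_5 = 9, s_5 = 1.5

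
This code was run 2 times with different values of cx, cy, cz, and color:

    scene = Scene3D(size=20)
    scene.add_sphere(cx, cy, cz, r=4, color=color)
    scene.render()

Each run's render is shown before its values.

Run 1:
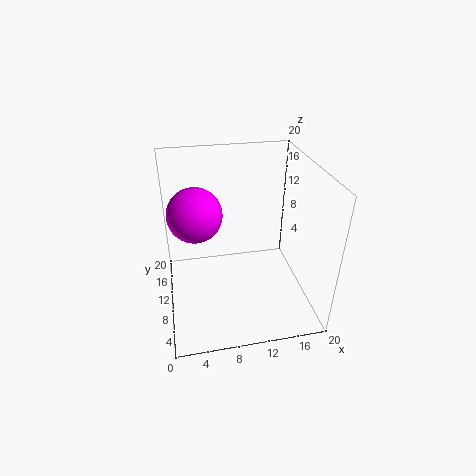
cx = 4.5; cy = 14; cz = 12; color = 'magenta'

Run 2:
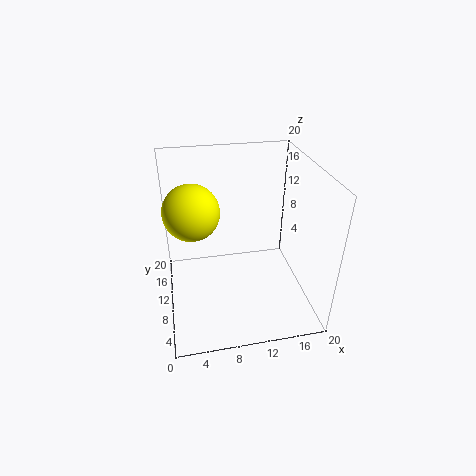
cx = 4; cy = 13; cz = 13; color = 'yellow'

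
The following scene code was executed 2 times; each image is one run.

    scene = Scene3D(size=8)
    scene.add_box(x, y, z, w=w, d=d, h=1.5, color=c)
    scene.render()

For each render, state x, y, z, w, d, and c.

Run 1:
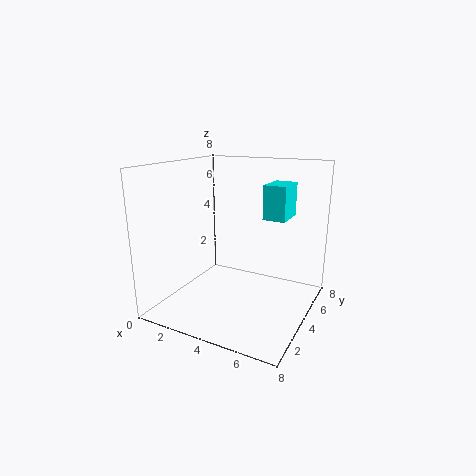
x = 6.5
y = 1.5
z = 6
w = 1
d = 1.5
c = 'cyan'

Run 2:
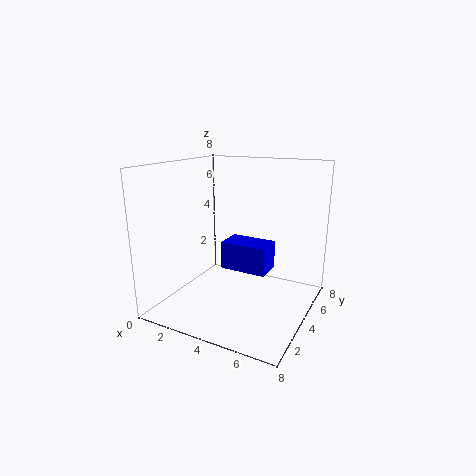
x = 3.5
y = 3
z = 2.5
w = 2.5
d = 1.5
c = 'blue'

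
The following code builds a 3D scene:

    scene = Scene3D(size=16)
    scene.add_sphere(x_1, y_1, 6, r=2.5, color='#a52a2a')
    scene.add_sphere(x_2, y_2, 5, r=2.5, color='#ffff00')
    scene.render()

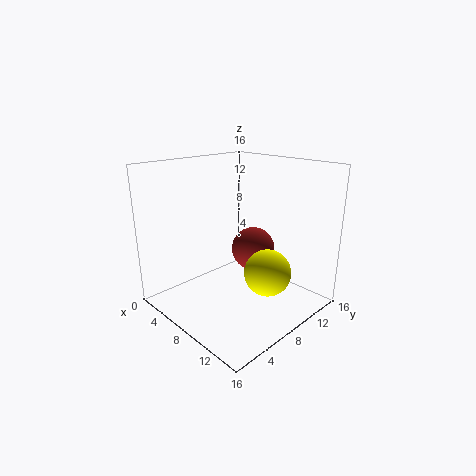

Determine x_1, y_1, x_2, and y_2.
x_1 = 8
y_1 = 10.5
x_2 = 12
y_2 = 8.5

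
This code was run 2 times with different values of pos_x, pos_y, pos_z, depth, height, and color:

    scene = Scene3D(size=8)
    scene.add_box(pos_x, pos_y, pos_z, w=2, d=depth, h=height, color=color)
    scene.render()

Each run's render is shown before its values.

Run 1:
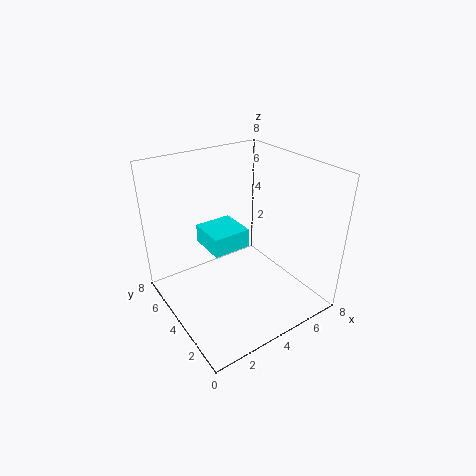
pos_x = 2
pos_y = 3
pos_z = 4
depth = 2
height = 1
color = 'cyan'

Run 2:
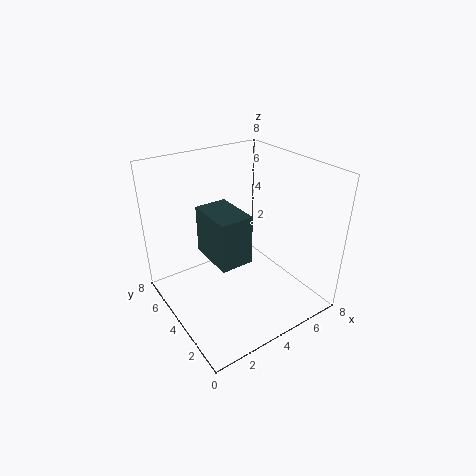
pos_x = 3
pos_y = 4
pos_z = 2
depth = 3
height = 3
color = 'darkslategray'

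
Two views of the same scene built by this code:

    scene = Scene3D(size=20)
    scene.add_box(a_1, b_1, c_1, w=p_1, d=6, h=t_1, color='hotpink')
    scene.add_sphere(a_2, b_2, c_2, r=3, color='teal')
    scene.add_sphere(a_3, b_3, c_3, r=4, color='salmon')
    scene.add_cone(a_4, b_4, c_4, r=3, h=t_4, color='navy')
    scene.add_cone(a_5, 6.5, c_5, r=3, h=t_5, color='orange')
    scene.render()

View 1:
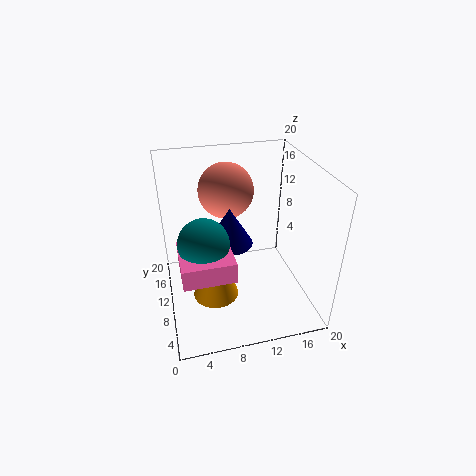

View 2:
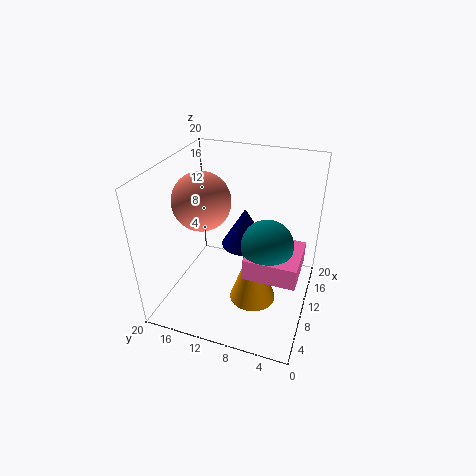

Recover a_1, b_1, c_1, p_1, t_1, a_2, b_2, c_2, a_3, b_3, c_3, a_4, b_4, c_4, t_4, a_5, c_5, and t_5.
a_1 = 1.5; b_1 = 0.5; c_1 = 10.5; p_1 = 6; t_1 = 2.5; a_2 = 4.5; b_2 = 4.5; c_2 = 13.5; a_3 = 9.5; b_3 = 15; c_3 = 15; a_4 = 8.5; b_4 = 8.5; c_4 = 10.5; t_4 = 5; a_5 = 6; c_5 = 4; t_5 = 8.5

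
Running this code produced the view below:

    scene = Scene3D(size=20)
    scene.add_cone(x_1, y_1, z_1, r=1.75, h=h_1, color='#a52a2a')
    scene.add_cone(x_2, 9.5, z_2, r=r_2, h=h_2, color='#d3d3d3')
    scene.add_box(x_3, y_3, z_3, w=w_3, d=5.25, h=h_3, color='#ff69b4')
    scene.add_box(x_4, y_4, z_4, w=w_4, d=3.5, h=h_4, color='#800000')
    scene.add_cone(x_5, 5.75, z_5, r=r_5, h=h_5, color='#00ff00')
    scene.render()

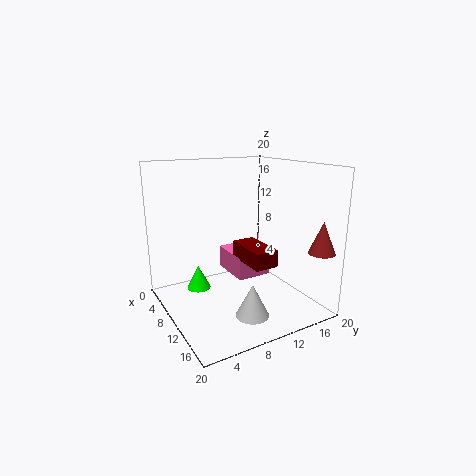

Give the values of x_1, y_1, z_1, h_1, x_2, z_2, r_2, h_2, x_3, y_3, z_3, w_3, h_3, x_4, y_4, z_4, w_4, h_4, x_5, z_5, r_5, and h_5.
x_1 = 18.25
y_1 = 17.75
z_1 = 9
h_1 = 4.25
x_2 = 14.75
z_2 = 0.5
r_2 = 2.25
h_2 = 4.5
x_3 = 1.75
y_3 = 11.25
z_3 = 2.5
w_3 = 6.75
h_3 = 3.5
x_4 = 6.25
y_4 = 11.25
z_4 = 5.75
w_4 = 6.75
h_4 = 2.5
x_5 = 5.5
z_5 = 1.5
r_5 = 1.75
h_5 = 3.5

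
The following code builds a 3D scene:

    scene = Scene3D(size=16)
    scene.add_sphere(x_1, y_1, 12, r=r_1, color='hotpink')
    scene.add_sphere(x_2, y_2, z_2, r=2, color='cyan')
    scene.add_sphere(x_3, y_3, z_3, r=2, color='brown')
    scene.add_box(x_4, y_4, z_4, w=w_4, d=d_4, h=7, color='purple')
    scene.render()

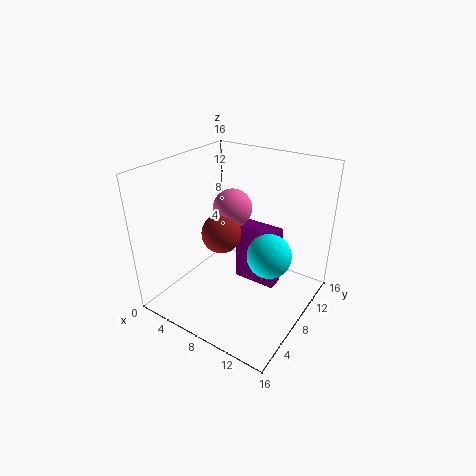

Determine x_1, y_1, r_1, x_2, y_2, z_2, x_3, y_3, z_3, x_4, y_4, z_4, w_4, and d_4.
x_1 = 8
y_1 = 7
r_1 = 2
x_2 = 14
y_2 = 4
z_2 = 10
x_3 = 8
y_3 = 5
z_3 = 10
x_4 = 7
y_4 = 9
z_4 = 2
w_4 = 5
d_4 = 2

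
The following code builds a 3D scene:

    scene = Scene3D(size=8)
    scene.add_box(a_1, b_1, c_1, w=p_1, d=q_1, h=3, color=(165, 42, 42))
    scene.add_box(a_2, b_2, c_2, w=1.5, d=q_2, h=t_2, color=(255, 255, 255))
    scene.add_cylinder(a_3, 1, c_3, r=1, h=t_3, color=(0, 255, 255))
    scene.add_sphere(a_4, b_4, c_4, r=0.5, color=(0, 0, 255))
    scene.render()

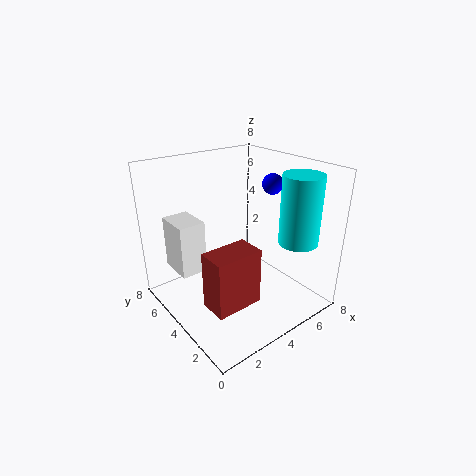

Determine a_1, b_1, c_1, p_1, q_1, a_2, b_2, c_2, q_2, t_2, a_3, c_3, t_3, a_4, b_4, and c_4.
a_1 = 1, b_1 = 1.5, c_1 = 1.5, p_1 = 2.5, q_1 = 1.5, a_2 = 1, b_2 = 5, c_2 = 2, q_2 = 2, t_2 = 3, a_3 = 5.5, c_3 = 4.5, t_3 = 3.5, a_4 = 4.5, b_4 = 2, c_4 = 7.5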